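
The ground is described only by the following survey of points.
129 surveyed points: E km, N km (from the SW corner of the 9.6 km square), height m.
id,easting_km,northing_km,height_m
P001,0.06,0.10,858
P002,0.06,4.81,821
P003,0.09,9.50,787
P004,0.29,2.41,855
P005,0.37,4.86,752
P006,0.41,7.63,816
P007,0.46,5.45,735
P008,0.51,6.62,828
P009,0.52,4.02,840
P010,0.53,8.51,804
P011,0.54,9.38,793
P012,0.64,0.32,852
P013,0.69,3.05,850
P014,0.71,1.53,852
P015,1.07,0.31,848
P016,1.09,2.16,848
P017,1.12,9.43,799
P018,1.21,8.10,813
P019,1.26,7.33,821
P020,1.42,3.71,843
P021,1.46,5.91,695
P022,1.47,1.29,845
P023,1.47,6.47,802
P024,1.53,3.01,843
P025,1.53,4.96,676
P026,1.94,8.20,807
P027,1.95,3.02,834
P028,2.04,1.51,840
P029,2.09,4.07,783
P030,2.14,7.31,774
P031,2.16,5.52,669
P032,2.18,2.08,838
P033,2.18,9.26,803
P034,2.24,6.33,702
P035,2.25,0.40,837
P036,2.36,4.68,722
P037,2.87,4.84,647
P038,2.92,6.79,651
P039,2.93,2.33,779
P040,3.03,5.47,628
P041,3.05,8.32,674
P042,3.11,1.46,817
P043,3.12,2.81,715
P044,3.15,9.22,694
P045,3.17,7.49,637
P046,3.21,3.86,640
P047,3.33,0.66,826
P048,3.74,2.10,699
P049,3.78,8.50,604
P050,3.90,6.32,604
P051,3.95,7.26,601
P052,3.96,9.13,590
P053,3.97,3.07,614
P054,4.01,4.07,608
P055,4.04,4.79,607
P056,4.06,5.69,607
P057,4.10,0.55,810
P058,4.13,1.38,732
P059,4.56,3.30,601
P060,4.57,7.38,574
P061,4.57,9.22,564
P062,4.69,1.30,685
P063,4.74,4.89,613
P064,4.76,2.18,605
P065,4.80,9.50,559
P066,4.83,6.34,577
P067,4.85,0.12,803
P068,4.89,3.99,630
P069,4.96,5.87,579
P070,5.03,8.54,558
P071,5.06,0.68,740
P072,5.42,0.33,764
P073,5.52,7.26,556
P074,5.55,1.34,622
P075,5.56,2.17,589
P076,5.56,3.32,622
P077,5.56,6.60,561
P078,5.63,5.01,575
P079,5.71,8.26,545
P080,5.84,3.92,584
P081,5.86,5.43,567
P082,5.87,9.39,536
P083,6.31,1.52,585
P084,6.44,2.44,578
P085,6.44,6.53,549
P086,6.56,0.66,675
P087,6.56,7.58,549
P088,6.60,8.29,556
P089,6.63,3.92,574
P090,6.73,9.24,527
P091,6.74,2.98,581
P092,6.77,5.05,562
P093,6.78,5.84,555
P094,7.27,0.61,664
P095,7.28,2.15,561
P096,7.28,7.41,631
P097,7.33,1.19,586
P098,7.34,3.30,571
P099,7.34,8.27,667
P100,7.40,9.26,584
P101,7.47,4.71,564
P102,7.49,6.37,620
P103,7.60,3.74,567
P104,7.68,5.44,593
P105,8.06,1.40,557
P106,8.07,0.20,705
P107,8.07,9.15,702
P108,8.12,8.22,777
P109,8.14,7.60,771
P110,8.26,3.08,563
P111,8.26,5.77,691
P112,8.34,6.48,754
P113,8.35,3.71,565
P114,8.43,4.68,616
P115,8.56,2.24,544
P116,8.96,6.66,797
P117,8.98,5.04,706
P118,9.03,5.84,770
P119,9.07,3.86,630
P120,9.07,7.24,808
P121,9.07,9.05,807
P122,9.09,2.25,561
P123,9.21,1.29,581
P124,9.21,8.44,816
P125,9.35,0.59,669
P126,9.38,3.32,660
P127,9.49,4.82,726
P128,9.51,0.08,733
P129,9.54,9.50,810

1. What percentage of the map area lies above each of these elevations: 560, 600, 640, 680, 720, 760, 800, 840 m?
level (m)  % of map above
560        91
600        68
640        53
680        45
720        38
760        32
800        23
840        8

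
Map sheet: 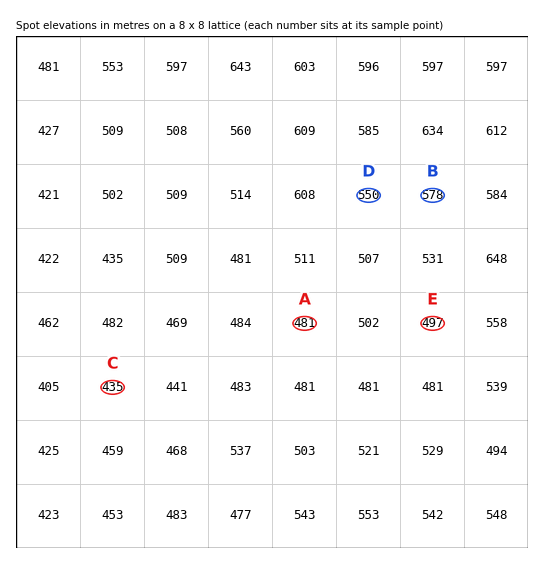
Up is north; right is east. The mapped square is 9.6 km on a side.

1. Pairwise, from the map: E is lower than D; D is lower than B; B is higher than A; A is higher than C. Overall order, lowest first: C A E D B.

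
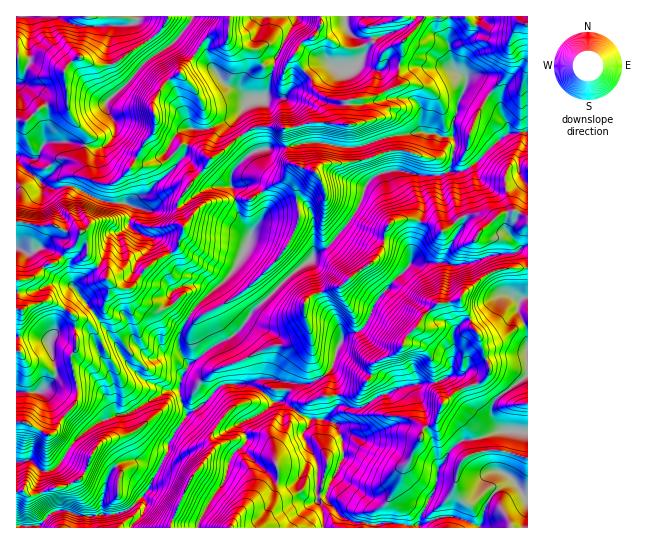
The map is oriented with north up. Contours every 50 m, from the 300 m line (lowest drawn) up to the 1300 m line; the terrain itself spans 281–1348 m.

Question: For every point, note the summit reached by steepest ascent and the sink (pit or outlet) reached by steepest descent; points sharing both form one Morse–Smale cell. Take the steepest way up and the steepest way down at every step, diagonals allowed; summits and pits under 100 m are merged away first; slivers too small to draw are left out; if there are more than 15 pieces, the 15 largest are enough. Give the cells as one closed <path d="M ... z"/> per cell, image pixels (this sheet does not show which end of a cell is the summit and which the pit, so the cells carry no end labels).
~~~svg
<path d="M527 132l-21 3-11 8-20 21-10 7-18 1-4 3-10 1-14-1 5 24 0 11-11 31-2 22-34 36-10 24-6 8-15 4-3 2-2-2-4-14-14-20-6-23-7-18-25 20-29 27-18 25-24 13-21 16-12 16-2 13 8 25 15-10 20-20 27-1 13 7 12 10 8 0 29 18-7 12 0 7 13 25 0 38 6 8 2 19 203-1 0-94-27-4-10-16 4-13 33-25z"/><path d="M242 135l-20 17-14 9-3 6-25 31-3 11 7 20-5 17-8 7-24 14-12 18-5 3-15-1-28-32 0-13-6-10-18-1-8-6-14 2-16-4-9 0 1 169 22 0 15-7 41 0 8 6 12 22 2 2 8 0 41-24 14-4 1-10 7-10 0-4-5-6-4-11 2-16 15-24 39-37 18-39 10-12 4-9-3-14-9-10-17 3-7-2 1-13 20-20z"/><path d="M425 132l-35 4-31 11-21 0-13-4-19 0-24 5-21 1-12 6-17 18-1 13 7 2 17-3 9 10 3 14-4 9-10 12-18 39-39 37-13 21-4 19 9 19 26-20 24-13 20-27 37-34 16-11 4-7 10-4 11-11 21-28 8-24 6-7 19-8 12 0 23 5 18-1 6-3 6-23-2-12-11 0-7-4z"/><path d="M449 16l-103 0-1 9 3 6 13 10 4 9-6 15-6 4-12 0-12-6-8 0-17 8 8 8 3 10 6 6 10 5 17 2 0 21-41 0-14 5-36-1-11 5-3 5 9 14 3 1 12-4 15 0 24-5 19 0 13 4 21 0 26-10 32-5 18 1 7 4 11-1 0-15 6-20 6-12 2-11-12-7-3-8-4-18z"/><path d="M282 401l-8 0-9 10-24 12 6 18-15 14-7 24-16 23-10 20-1 6 126-1-1-18-6-8 0-38-13-25 0-7 7-12z"/><path d="M402 171l-17 1-14 7-6 7-2 12-14 24-24 27-10 4-4 8 12 40 14 20 6 16 3-2 12-3 6-5 13-28 34-36 1-17 12-36 0-11-5-24z"/><path d="M178 389l-12 2-37 22-12 2-18 6-24 20-14 21-10 9-10 0-11-11-13 1-1 65 13 2 10-3 10-10 8-4 10 0 14 5 20-1 4-32 6-12 6-6 13-5 12 0 13 4 4 4 9-17 3-12 16-22 0-6-6-9z"/><path d="M527 16l-78 1-1 28 4 18 3 8 12 7-2 11-6 12-6 20 2 28-5 23 15-1 6-4 35-32 22-4z"/><path d="M249 384l-24 0-6 3-17 18-15 10-16 24-3 12-19 38-6 8 2 4 0 6-4 8-9 10 1 3 64-1 12-25 16-23 7-24 15-14-6-18 24-12 8-9-11-11z"/><path d="M167 16l-28 0-2 6-3 2-33 3-26-2-10-4-7-5-29 0 2 10-3 13 1 24-8 19-5 3 0 34 10 2 13-13 28-7-3-30 7-10 10-4 14 8 19-1 37-25 13-13z"/><path d="M189 145l-2 1-3 11-8 9-30 29-7 2-5 8-35-5-29-15-20 3-20-15-13-14-1 63 25 5 14-2 14 7 16-1 6-8 8-3 26 0 21 7 20 0 7-3 9 1-5-22 32-44-7-7z"/><path d="M195 55l-18 21-8 4-8 7-5 10-4 9 4 13-1 11-10 11-12 24 4-1 8 3 18-4 19-19 4 1 2-2 3-14 16 0 20-8 8-4 17-16-14-12-13-5-14-18z"/><path d="M177 40l-30 20-14 17-26 25 0 8 8 12 1 8-5 11-8 6-9 1-9-2-1 15 4 16 3 3 19 4 12-7 9-8 14-28 8-8 3-14-4-13 4-9 5-10 8-7 8-4 18-21z"/><path d="M95 385l-41 0-15 7-22 0-1 69 14-1 11 11 10 0 10-9 10-16 10-11 18-14 16-5-10-21z"/><path d="M193 16l-24 0-5 10-13 13-37 25-19 1-17-8-11 9-3 8 4 36 8 13 11 11-1 11 12 3 5-1 8-6 5-15-9-16 0-8 26-25 14-17 22-13 18-20z"/>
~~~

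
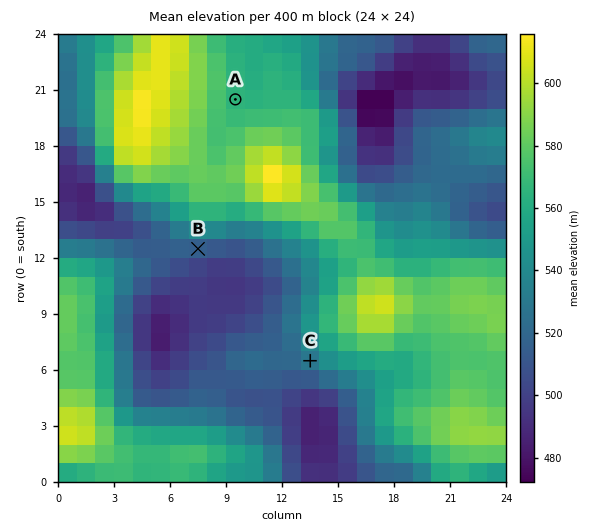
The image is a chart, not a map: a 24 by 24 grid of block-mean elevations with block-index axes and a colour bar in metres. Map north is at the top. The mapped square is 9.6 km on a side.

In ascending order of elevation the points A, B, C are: B C A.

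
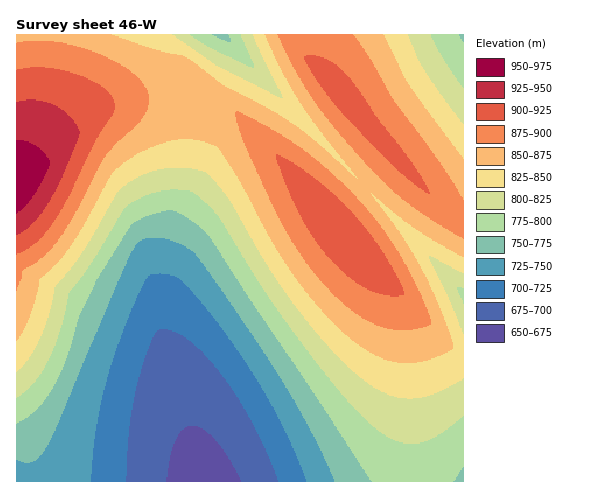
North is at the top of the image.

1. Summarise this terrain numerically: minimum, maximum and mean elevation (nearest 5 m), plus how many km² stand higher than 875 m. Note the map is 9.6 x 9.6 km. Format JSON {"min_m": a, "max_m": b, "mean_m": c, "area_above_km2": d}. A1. {"min_m": 665, "max_m": 975, "mean_m": 820, "area_above_km2": 22.9}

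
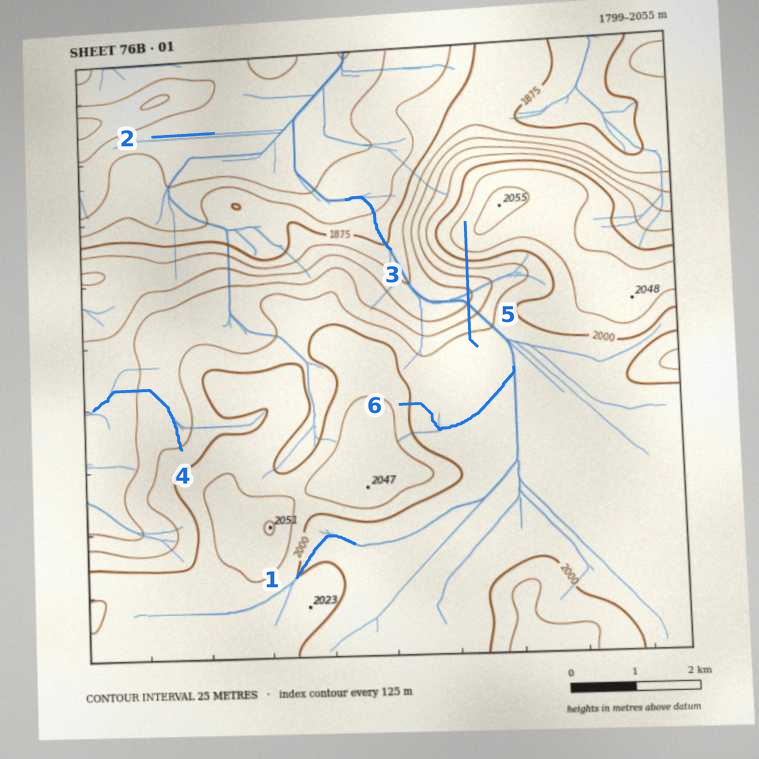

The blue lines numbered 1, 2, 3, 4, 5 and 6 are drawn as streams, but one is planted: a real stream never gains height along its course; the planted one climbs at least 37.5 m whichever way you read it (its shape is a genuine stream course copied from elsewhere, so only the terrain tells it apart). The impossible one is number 5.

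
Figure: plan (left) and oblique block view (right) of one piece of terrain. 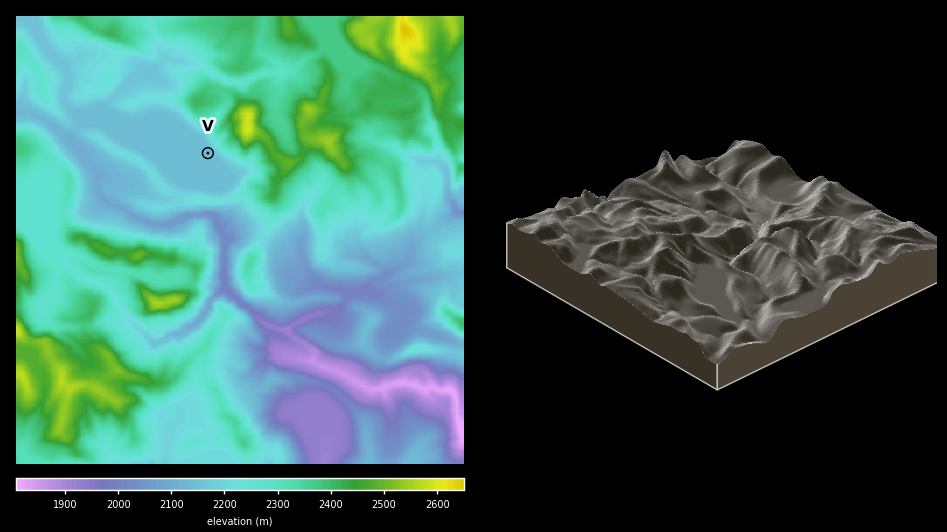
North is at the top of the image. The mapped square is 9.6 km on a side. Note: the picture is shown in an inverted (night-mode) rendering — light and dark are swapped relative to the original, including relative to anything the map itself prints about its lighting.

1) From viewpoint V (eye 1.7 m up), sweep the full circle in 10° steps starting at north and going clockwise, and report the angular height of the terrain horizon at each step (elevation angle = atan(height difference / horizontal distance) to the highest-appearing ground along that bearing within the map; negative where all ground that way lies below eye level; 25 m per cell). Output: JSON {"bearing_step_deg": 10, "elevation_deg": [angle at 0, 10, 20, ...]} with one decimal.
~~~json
{"bearing_step_deg": 10, "elevation_deg": [13.4, 15.5, 20.6, 21.8, 20.4, 23.3, 25.6, 24.4, 21.2, 16.0, 11.6, 11.1, 10.2, 8.7, 5.7, 4.5, 4.4, 5.2, 6.2, 6.5, 7.2, 7.1, 6.3, 6.0, 4.4, 2.9, 3.4, 3.3, 1.2, 2.0, 2.1, 2.8, 4.6, 6.2, 12.4, 14.1]}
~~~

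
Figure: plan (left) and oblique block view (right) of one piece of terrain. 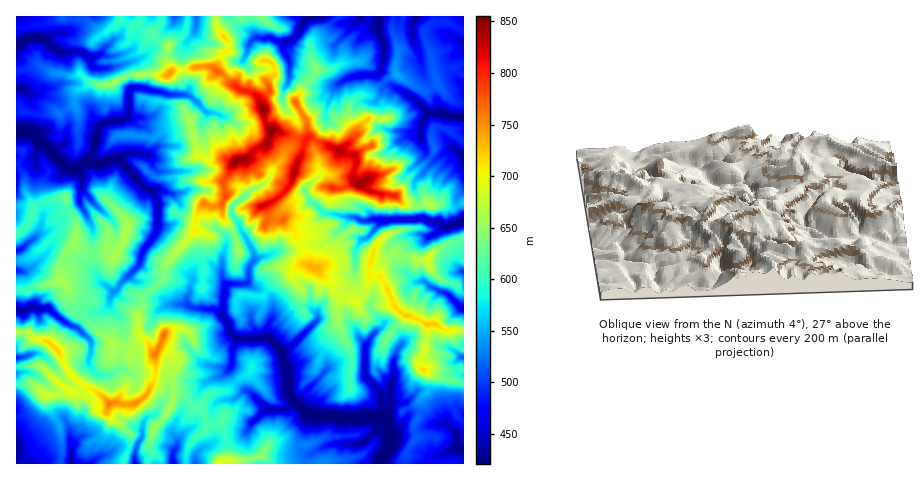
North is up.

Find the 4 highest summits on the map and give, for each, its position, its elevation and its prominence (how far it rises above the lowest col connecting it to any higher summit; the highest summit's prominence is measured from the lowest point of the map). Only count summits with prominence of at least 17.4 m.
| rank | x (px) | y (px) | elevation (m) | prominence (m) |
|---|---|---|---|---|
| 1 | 271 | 131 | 855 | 434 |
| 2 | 237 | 161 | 852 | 27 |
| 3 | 263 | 109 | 851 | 26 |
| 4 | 358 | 185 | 845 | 64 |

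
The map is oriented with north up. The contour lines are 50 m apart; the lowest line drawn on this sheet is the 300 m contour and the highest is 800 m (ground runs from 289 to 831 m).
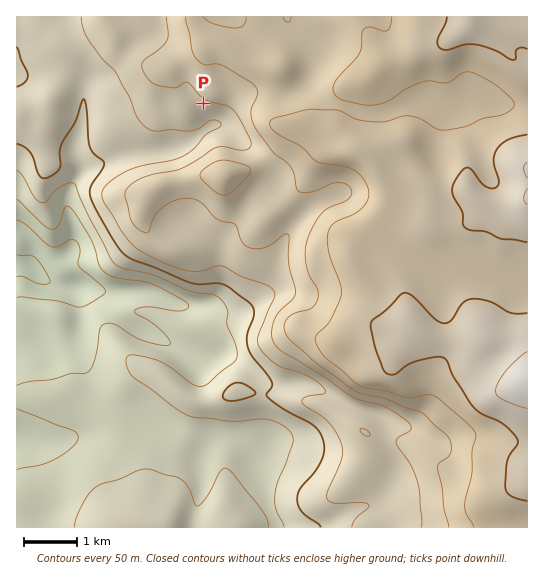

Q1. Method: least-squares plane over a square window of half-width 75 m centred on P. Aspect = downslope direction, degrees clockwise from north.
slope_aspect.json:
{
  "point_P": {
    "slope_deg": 7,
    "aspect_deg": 197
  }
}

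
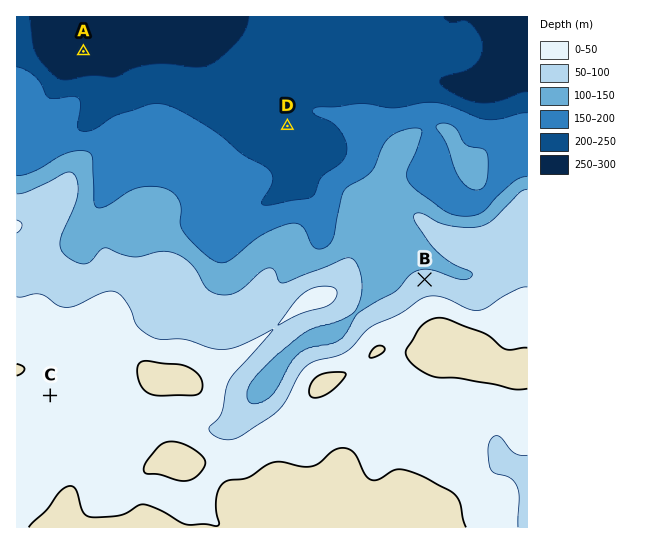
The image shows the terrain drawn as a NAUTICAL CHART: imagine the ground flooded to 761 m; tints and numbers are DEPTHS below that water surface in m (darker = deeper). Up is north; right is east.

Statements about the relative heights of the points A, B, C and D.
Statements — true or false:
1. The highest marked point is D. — false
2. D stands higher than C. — false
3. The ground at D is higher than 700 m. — false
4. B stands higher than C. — false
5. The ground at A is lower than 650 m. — true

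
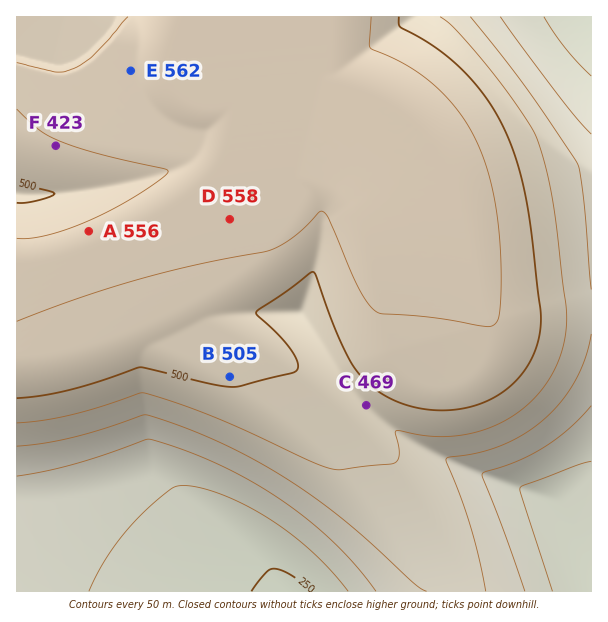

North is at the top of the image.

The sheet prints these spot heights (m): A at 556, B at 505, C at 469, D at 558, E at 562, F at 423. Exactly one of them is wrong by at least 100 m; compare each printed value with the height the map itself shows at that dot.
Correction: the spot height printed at F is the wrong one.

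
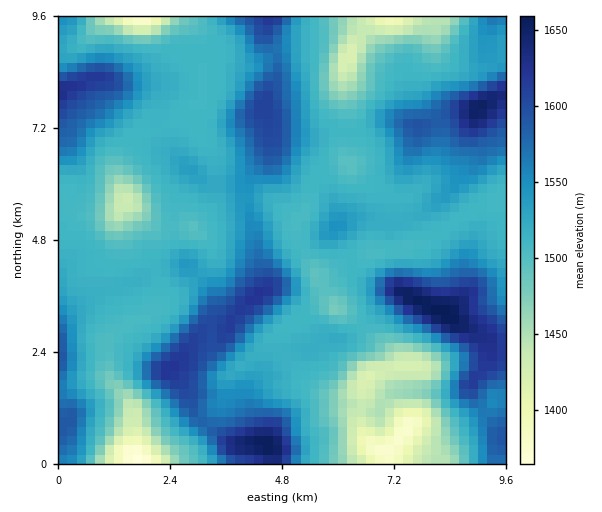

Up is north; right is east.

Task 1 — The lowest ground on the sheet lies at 1360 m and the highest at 1660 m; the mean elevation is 1530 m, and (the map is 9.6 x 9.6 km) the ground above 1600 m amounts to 9.1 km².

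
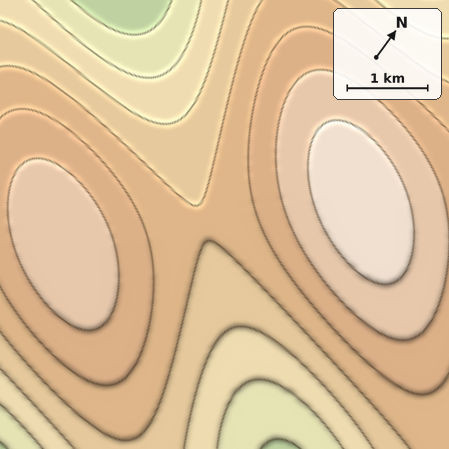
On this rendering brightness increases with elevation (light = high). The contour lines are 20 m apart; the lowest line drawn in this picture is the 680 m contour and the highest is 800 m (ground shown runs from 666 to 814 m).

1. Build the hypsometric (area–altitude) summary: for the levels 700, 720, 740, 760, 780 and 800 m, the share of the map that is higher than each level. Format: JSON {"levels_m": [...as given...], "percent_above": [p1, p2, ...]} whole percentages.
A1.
{"levels_m": [700, 720, 740, 760, 780, 800], "percent_above": [92, 81, 64, 43, 24, 6]}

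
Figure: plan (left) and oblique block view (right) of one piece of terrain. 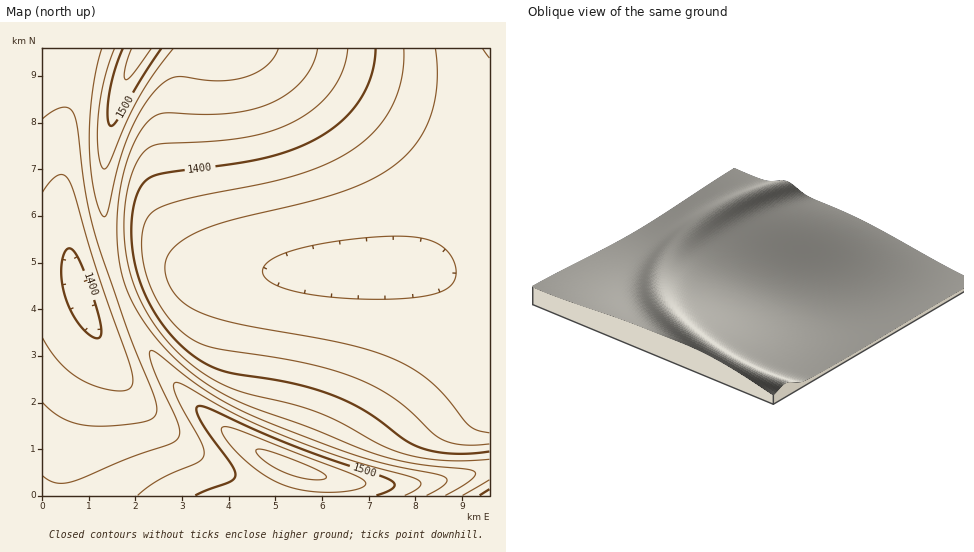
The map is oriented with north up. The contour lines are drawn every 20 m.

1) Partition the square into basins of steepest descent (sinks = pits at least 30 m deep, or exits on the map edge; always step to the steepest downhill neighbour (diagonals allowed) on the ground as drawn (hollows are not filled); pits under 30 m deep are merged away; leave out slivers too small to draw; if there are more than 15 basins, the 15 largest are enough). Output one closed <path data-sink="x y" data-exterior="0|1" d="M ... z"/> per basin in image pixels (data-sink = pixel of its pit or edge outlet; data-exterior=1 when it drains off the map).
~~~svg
<path data-sink="344 269" data-exterior="0" d="M489 48l-347 0-3 3-21 48-12 48-2 19 0 51 8 47 16 47 31 53 18 23 28 27 37 28 55 27 37 11 32 4 29 2 34-3 27-5 34-9z"/><path data-sink="81 295" data-exterior="0" d="M141 48l-99 1 0 446 282 1 0-17-3-3-33-10-34-17-49-35-28-27-18-23-20-32-14-29-13-39-6-29-2-18 0-51 4-32 9-32 11-30z"/><path data-sink="489 495" data-exterior="1" d="M489 469l-45 12-49 5-40-3-31-6 0 18 165 1z"/>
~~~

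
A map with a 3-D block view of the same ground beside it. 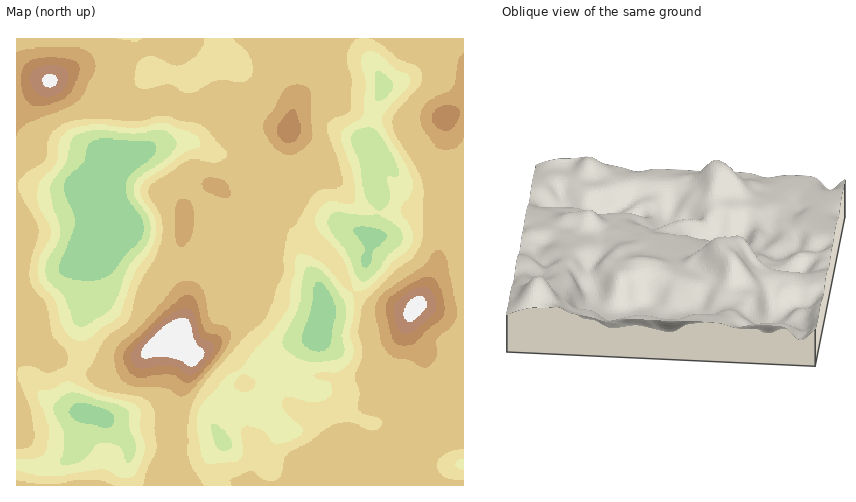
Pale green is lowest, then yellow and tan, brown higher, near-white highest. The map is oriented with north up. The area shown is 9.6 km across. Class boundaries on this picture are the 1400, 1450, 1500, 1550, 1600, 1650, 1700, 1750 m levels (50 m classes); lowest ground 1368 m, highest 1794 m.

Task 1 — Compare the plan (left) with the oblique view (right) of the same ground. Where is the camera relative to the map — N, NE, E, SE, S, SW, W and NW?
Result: W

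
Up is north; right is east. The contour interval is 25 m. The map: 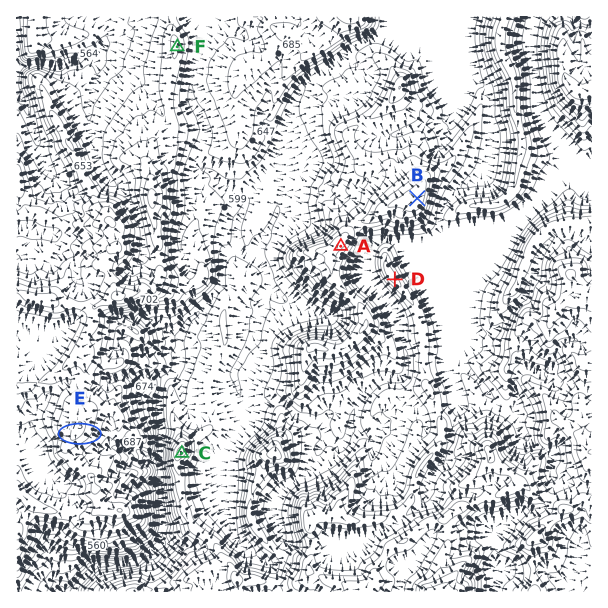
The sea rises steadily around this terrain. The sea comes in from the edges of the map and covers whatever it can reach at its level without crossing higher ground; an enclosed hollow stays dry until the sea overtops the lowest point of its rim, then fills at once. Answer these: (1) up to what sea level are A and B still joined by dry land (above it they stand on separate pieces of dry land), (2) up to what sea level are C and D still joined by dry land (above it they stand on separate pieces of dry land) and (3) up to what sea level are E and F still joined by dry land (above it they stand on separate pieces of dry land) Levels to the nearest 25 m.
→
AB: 750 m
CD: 650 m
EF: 675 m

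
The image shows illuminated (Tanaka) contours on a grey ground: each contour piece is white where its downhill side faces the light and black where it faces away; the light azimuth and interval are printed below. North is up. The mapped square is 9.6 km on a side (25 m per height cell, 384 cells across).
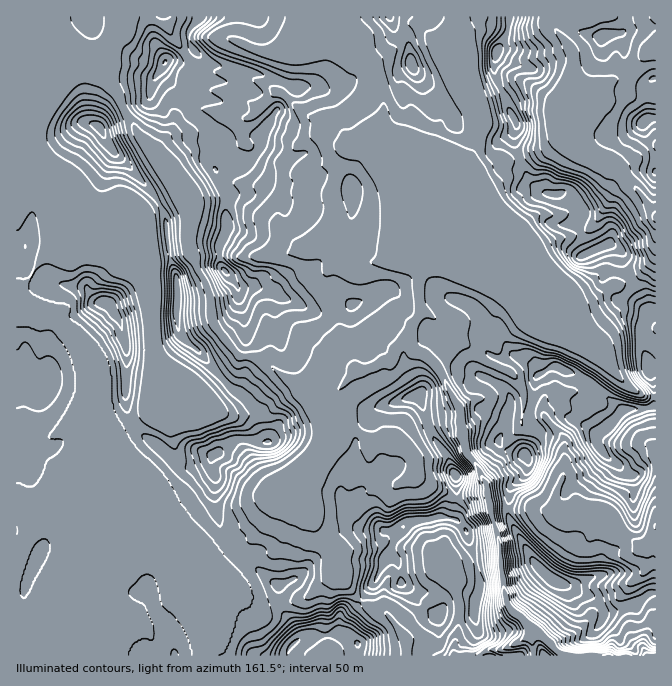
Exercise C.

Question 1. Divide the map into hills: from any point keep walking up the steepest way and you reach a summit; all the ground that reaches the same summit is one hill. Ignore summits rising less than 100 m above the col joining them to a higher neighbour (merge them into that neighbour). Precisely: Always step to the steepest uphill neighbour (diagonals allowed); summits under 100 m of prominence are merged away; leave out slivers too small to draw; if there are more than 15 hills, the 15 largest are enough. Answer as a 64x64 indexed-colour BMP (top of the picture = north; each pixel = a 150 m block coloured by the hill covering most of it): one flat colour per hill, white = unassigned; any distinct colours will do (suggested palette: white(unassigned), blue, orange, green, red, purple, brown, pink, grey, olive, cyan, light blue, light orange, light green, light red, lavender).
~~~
<image width="64" height="64" href="data:image/bmp;base64,Qk12CAAAAAAAAHYAAAAoAAAAQAAAAEAAAAABAAQAAAAAAAAIAAATCwAAEwsAABAAAAAAAAAA////ALR3HwAOf/8ALKAsACgn1gC9Z5QAS1aMAMJ34wB/f38AIr28AM++FwDox64AeLv/AIrfmACWmP8A1bDFABERERERERERERERERERERERERETMzMzMRERAKqqqqqmERERERERERERERERERERERERERMzMzMzMxEKqqqqqmYRERERERERERERERERERERERERMzMzMzMzM6qqqqqmZhEREREREREREREREREREREREREzMzMzMzM6qqqqqqZmEREREREREREREREREREREREREzMzMzMzM6qqqqqqpmYRERERERERERERERERERERETMzMzMzMzM6qqqqqqqmZhERERERERERERERERERERERMzMzMzMzMzqqqqqqqqZmERERERERERERERERERERERMzMzMzMzMzOqqqqqqqqmYRERERERERERERHMERERERMzMzMzMzMzM6qqqqqqqqphERERERERERERHMzBEREREzMzMzMzMzMzqqqqqqqqqmEREREREREREREczMwRERETMzMzMzMzMzqqqqqqqqqqYREREREREREREXfMzMERETMzMzMzMzMzOqqqqqqqqqVhEREREREREREXd3zMzBETMzMzMzMzMzM6qqqqqqqlVVEREREREREREXd3d3zMERMzMzMzMzMzMzqqqqqqqlVVUREREREREREXd3d3fMzBMzMzMzMzMzMzOqqqVVVVVVVRERERERERERd3d3d3zMMzMzMzMzMzMzNmZmZlVVVVVVERERERERERd3d3d3d3MzMzMzMzMzAAAGZmZmVVVVVVURERERERERd3d3d3d3dzMzMzMzMzAAAAZmZmZVVVVVVRERERERERF3d3d3d3d3MzMzMzMzAAAAZmZmZmVVVVVVERERERERHdd3d3d3d3dzMzMzMzMAAABmZmZmZVVVVVURERERER3d3Xd3d3d3d3dzMzMzMAAABmZmZmZlVVVVVRERERERHd3dd3d3d3d3d3MzMzAAAAAGZmZmZmVVVVVVERERERHd3d13d3d3d3d3czMRERAAAAZmZmZmVVVVVVUREREREbvd13d3d3d3d3dxEREREREAZmZmZmVVVVVVVREREREbu73Xd3d3d3d3d3ERERERERFmZmZmYFVVVVVVERERERu7vdd3d3d3d3d3IREREREREWZmZmVQBVVVVVURERERu7u7d33dd3d3dyIiEREREREWZmZmZVUFVVVVABERERG7u7vd3d3Xd3dyIiIhERERERZmZmZVVVVVVVAAERERG7u7u93d3d13dyIiIiIRERERZmZmZVVVVVVVAAAREREbu7u73d3d3XdyIiIiIhERERFmZmVVVVVVVVAAABERERu7u7vd3d3dIiIiIiIhERERZmZmVVVVVVVVAAAAERERu7u7u93d3dIiIiIiIiERERZmZmZlVVVVVVAAAAARERu7u7u73d3dIiIiIiIiERERFmZmZmZVVVVVUAAAABERu7u7u7vd3d0iIiIiIiIRERERZmZmZlVVVVUAAAAAERu7u7u7u93d0iIiIiIiIhERERFmZmZmVVVVUAAAAAARu7u7u7u93d3SIiIiIiIiEREREWZmZmZlVVVYgAAAABu7u7u7u73d3dIiIiIiIiERERERZmZmZmZVVViIgAAAG7u7u7u7vd3d0iIiIiIiIRERERFmZmZmZlVViIiIgAARu7u7u7vd3d0iIiIiIiIhEREREWZmEREWVViIiIiIgBG7u7u7u93d3SIiIiIiIiIRERERERERERFViIiIiIiIERu7u7u93d3SIiIiIiIiIhEREREREREREVWIiIiIiIgREbu7u93d3dIiIiIiIiIhERERERERERERWIiIiIiIiBERu7u93d3d0iIiIiIiIiIRERERERERERWIiIiIiIiIERG7u93d3d3SIiIiIiIiIhERERERERERGIiIiIiIiIgRG7vMzMzN3dIiIiIiIiIiERERERkREREYiIiIiIiIiBEbu8zMzMzN0iIiIiIiIiIRERERmREREYiIiIiIiIiPERu8zMzMzMwiIiIiIiIiIhERERmZkREYiIiIiIiIiP8RG7zMzMzMzCIiIiIiIiIiERERmZmZiIiIiIiIiIiP/xG7zMzMzMzCIiIiIiIiIiIRERGZmZmeiIiIiIiIiP//EbzMzMzMzCIiIiIiJEIiIhEREZmZmZ7uiIiIiIiP//8RzMzMzMzMIiIiIiJERCIiIREZmZmZme7u7oiIiP///xHMzMzMzMRCIiIiJEREQiJEQZmZmZmZ7u7u7oj/////EczMzMzMREIiIiIkREREREREmZmZmZnu7u7u7/////8RzMzMzMRERCIiIiRERERERERJmZmZme7u7u7v/////xEczMzMxEREQiJEREREREREREmZmZmZ7u7u7uD/////ERzMzMxERERERERERERERERESZmZmZnu7u7u4A////8REczMzERERERERERERERERERJmZmZme7u7u7gAP///xERHMzERERERERERERERERERJmZmZme7u7u7uAAAP//ERERzEREREREREREREREREREmZmZmZ7u7u7u4AAAAP8RERFEREREREREREREREREREmZmZmZnu7u7u7gAAAA/xERFERERERERERERBEUREREmZmZmZme7u7u7uAAAAAAERFEREREREREREQREREUREmZmZmZme7u7u7u4AAAAAAREURERERERERERBEREREZmZmZmZmZ7u7u7u4AAAAAABERREREREREREREEREREZmZmZmZmZnu7u7u7gAAAAAA"/>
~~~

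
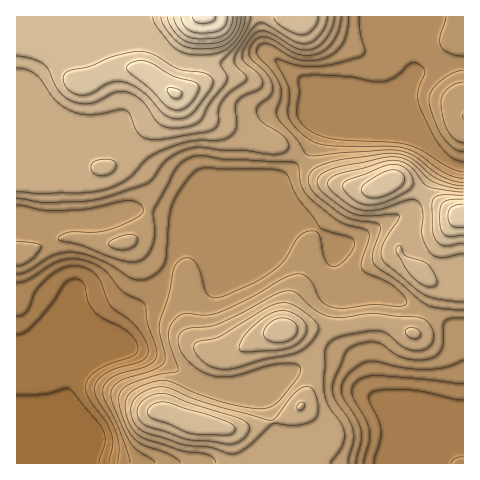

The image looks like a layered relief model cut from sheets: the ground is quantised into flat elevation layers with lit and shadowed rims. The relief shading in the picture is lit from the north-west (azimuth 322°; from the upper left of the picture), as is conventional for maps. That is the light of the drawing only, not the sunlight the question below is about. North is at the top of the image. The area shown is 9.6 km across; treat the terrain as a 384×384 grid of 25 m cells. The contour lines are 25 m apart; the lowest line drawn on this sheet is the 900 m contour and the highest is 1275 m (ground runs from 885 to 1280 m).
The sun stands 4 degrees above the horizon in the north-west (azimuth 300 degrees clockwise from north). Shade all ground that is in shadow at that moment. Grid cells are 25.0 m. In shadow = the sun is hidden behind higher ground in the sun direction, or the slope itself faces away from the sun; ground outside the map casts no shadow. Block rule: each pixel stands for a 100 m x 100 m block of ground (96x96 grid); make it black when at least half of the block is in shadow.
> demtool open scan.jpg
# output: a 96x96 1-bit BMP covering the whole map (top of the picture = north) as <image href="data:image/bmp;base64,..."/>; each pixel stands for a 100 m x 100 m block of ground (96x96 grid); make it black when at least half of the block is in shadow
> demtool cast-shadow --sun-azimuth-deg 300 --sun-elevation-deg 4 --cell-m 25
<image width="96" height="96" href="data:image/bmp;base64,Qk2+BAAAAAAAAD4AAAAoAAAAYAAAAGAAAAABAAEAAAAAAIAEAAATCwAAEwsAAAIAAAAAAAAA////AAAAAAAAAAAAAAAAAAf/8AAAAAAAAAB/AAf/8AAAAAAAA+H/AAf/4AAAAAAAB/P/AAf/wAAAAAAAB/P/AAf/wAAAAAAAB+P+AAP/gAAAAAAAAcP8AAP/gAAAAAAAAADwAAP/AAAAAAAAAAAAAAP/AAAAAAAAAAAAB8H/AAAAAAAAAAAAA/H/AAAAAAAAAAAAA///AAAAAAAAAAAAAf//AAAAAAAAAAAAAf//8AAAAAAAAAAAAP//4AAAAAAAAAAAAP//4AAAAAAAAAAAAH//wAAAAAAAAAf8AH//gAAAAAAAAA//gD/+AAAAAAAAAA//4D/8AAAAAAAAAAf/+D/4AAwAAAAAAAH////wAP8AAAAAAAB////AAf8AAAAAAAAP//+AAf8AAAAAAAAD//8AA/8AAAAAAAAA//wAAf4AAAAAAAAAf/nwAf4AAAAAAAAAP+DwAfweAAAAAAAAH8AAAPw/AAAAAAAADwAAADg/gAAAAAAAAAAAAAA/wAAAAAAAAAAAAAEfwAAAAAAAAAAAAAMPwAAAAAAAAAAAAAEBGAAAAAAAAAAAAAAA/gAAAAAAAAAAAAAD/wAAAAAAAAAAAAAf/wAAAAAAAAAAAAB//wAAAAAAAAAAAAD//wAAAAAAAAAAAAD//wAAAAAAAAAAAAD//wAAAAAAAAAAAAD//wAAAAAAAAAAAAB//gAHAAAAAAAAAAA//AAfgAAAAAAAAAAH+AA/gAAAAAAAAAcAAAA/gAAAAAAAAAcAAAAfgAAAAAAAAAcAAAAPgAAAAAAAAAcAAAAHgAAAAAAAAAMAAAADgAAAAAAAAAAAAAADgAAAAAA+AAAAAAABgAAAAAB/+AAAA/gBgAAAAAB//gAB//+BwAAAAAA//gDD///h4AAAAAAf/wDD///x4AAAAAAP/wDAA//58AAAAAAH/wAAAP/78AAAAAAB/wAAAD/7+AAAAAAA/4AAAA/5/AAAAAAAf4AAAAfx/wAAAAAAH4AAAAHz//wAAAAADwAAAABj////gAAABgAAAAAH////8AAAAAAAAAAH///n+AAAAAAAAAAH///h+AAAAAAAAAAD///g+AAAAAAAAAAB///wMAAAAAAAAAAA///wAAAAAAAAAAAAf//4AAAAAAAAAAAAP//8D4AAAAAAAAAAH////4D+AAAAAAAAH////9//gAAAAAAAH///////gAAAABwAH///////AAAAAP8AH//////+AAAAAf8AH//////8AAAAA/8AD//////4AAAAAf4AB//////wAAAAAP4AAf/////gAAAAAHgAAH//////wAAAAAAAAAwf////4AAAAAAAAAB/////8AAAAAAAAAP/////8AAAAAAAAA//////4AAAAAAAAD//////wAAAAAAAAf//////gAAAAAAAA///////AAAAAAAAB///9//+AAAAAAAAA///x//8AAAAAAAAA///g//4AAAAAAAAAf//A//wAAAAAAAAAH/8Af/wAAAAAAAAAB/4Af/gAAAAAAAAAA/wAP/AAAA="/>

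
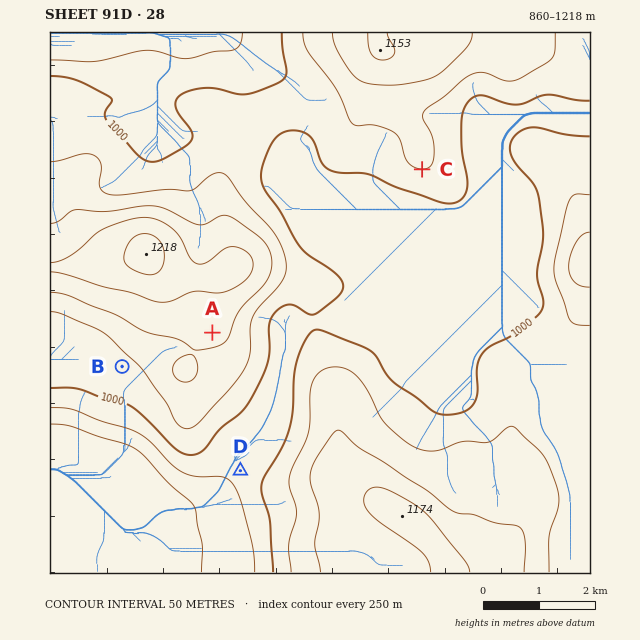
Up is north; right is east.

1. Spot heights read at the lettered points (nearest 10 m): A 1120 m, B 1030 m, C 1050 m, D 970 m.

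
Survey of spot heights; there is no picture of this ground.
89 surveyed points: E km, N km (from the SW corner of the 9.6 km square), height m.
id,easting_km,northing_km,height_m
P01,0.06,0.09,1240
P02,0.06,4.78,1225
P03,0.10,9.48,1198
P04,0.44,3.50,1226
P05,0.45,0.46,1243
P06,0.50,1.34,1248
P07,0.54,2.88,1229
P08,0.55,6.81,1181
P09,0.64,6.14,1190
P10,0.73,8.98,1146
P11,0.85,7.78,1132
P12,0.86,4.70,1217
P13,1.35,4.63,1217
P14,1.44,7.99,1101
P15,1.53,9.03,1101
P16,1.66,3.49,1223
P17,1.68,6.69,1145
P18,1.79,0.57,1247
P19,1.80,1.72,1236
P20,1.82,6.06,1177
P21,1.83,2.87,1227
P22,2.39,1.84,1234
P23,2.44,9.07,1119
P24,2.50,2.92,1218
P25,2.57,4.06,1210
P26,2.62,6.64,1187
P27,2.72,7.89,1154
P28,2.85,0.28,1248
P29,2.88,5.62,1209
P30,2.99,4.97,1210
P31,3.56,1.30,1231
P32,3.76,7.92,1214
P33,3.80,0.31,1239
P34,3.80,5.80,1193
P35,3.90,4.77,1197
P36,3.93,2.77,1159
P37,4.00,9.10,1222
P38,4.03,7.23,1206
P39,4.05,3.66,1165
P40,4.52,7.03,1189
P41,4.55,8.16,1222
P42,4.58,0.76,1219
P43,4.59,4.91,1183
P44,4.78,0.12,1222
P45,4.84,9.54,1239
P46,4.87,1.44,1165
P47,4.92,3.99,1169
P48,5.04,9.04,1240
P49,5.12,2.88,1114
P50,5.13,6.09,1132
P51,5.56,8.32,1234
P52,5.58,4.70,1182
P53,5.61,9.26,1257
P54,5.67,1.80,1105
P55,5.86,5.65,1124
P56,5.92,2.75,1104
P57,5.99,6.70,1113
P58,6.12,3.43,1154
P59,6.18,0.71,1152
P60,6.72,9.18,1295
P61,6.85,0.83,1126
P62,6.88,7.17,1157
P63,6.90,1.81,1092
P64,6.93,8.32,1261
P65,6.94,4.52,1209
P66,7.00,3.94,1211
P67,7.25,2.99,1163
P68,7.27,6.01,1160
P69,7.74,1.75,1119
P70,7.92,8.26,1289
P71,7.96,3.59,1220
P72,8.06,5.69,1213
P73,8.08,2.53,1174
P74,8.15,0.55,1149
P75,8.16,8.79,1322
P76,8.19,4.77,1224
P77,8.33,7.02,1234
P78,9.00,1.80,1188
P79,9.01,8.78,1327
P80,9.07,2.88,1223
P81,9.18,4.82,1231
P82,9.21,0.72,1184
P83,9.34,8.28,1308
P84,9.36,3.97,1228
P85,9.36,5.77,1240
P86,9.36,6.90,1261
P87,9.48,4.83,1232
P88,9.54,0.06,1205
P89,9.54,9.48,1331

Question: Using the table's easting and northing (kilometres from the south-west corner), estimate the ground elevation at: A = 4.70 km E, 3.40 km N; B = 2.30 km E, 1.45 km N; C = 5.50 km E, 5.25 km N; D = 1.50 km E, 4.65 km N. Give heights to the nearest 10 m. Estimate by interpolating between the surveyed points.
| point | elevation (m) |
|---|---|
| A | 1140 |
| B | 1240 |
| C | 1150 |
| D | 1220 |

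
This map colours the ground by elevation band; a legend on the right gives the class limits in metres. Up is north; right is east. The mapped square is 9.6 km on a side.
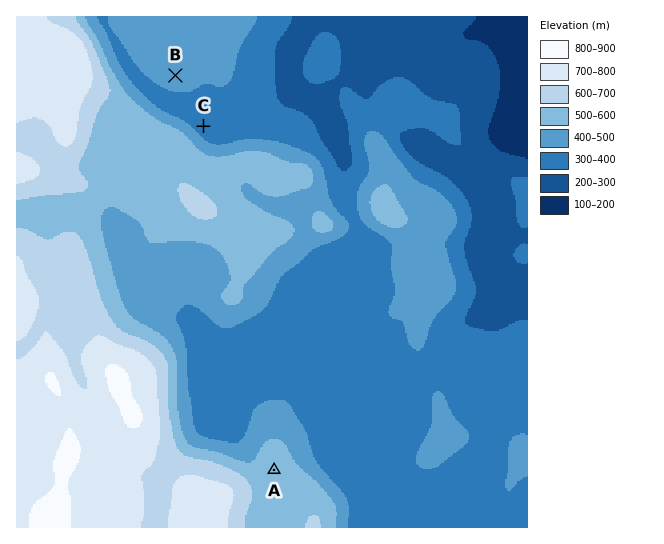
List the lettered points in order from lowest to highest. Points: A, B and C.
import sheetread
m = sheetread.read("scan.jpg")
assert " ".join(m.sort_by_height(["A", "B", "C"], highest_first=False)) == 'C B A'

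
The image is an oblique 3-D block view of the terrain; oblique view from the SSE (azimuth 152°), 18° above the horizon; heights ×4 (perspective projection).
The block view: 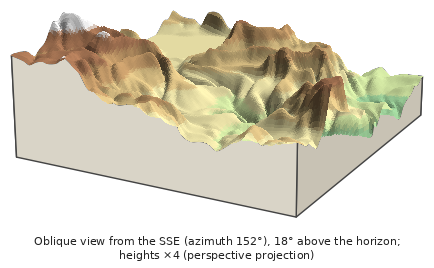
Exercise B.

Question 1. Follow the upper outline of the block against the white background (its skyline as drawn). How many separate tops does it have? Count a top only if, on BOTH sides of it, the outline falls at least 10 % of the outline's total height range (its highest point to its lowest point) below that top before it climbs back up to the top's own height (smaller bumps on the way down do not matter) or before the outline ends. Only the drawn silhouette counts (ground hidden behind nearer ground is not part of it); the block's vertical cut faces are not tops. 5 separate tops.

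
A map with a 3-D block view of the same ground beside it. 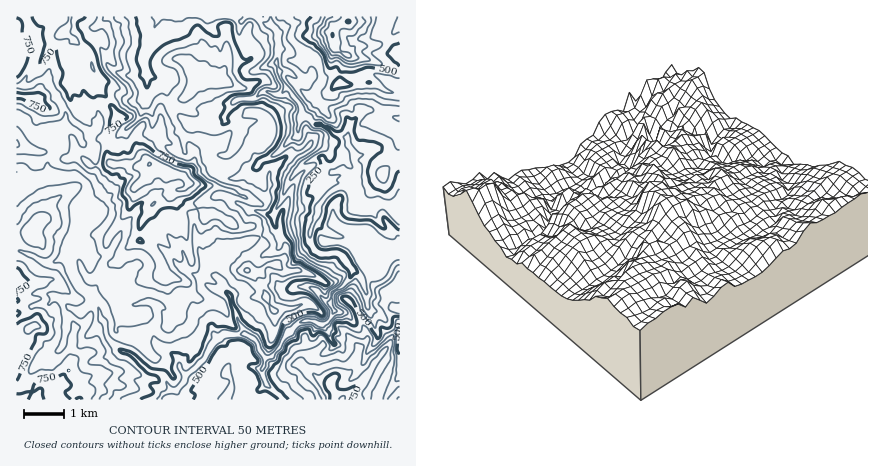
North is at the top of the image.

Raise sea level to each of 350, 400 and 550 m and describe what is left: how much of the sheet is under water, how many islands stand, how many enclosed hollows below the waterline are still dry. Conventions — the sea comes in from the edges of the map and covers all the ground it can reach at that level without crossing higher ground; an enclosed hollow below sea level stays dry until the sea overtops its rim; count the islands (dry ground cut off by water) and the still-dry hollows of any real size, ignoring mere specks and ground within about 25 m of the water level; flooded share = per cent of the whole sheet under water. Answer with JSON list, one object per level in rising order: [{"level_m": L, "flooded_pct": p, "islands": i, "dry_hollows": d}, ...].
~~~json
[{"level_m": 350, "flooded_pct": 12, "islands": 0, "dry_hollows": 0}, {"level_m": 400, "flooded_pct": 16, "islands": 0, "dry_hollows": 0}, {"level_m": 550, "flooded_pct": 41, "islands": 0, "dry_hollows": 0}]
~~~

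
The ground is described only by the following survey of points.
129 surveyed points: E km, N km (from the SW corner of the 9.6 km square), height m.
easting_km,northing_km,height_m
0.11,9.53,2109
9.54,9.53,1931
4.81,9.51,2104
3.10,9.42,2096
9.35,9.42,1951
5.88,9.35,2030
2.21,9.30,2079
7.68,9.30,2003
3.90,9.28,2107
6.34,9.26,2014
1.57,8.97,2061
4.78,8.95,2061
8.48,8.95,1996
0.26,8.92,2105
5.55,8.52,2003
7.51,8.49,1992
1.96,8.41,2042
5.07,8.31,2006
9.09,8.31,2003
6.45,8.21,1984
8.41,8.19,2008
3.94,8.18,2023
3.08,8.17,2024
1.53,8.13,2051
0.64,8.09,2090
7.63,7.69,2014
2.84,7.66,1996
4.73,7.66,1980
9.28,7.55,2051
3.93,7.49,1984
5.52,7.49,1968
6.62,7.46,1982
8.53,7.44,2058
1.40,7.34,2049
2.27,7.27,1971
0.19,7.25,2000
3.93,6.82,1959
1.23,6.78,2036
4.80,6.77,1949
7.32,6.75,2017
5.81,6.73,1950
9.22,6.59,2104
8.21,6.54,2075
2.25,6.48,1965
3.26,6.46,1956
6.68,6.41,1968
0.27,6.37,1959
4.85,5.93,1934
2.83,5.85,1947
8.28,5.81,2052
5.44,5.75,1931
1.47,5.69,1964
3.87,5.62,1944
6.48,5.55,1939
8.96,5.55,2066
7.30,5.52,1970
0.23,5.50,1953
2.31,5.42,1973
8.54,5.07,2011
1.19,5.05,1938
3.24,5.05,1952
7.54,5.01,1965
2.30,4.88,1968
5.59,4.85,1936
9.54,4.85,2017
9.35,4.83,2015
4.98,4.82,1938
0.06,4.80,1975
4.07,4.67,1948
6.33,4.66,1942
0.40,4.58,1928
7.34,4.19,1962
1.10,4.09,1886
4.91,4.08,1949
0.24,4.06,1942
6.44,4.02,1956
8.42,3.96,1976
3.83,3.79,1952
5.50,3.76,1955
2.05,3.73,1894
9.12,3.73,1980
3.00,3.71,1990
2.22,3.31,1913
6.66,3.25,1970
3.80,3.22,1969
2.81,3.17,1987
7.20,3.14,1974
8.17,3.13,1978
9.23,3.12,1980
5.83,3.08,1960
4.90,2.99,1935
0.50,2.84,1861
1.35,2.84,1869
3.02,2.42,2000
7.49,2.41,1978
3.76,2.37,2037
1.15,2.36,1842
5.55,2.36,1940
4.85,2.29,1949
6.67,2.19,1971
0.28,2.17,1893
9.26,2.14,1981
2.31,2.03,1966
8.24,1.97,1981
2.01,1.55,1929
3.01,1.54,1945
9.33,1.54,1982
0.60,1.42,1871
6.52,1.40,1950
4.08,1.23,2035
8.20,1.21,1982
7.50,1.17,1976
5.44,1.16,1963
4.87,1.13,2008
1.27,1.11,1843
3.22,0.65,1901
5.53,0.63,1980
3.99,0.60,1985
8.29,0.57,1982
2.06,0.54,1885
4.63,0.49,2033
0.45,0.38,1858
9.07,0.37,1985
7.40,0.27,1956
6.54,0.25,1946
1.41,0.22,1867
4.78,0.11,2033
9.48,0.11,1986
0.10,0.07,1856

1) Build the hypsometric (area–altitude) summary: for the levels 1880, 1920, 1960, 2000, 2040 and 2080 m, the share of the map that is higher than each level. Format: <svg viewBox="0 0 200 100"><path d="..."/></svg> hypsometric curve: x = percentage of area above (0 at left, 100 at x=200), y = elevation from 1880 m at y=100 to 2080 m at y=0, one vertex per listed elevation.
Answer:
<svg viewBox="0 0 200 100"><path d="M189 100l-11-20-54-20-70-20-27-20-17-20"/></svg>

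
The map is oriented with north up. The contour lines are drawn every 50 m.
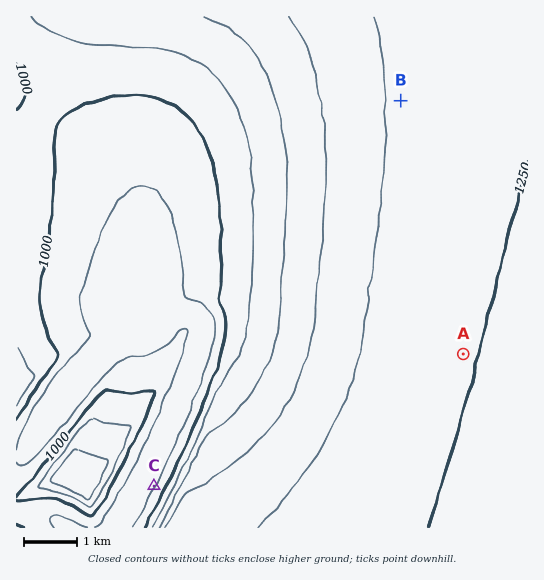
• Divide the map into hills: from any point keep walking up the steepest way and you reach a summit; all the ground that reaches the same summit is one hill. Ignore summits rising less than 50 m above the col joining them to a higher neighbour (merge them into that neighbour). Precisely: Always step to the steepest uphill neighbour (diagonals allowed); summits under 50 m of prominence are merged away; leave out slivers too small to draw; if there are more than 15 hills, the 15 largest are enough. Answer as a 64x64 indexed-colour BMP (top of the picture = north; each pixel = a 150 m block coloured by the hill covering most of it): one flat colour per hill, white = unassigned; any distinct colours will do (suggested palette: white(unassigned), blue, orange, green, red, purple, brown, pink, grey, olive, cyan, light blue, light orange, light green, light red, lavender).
<image width="64" height="64" href="data:image/bmp;base64,Qk12CAAAAAAAAHYAAAAoAAAAQAAAAEAAAAABAAQAAAAAAAAIAAATCwAAEwsAABAAAAAAAAAA////ALR3HwAOf/8ALKAsACgn1gC9Z5QAS1aMAMJ34wB/f38AIr28AM++FwDox64AeLv/AIrfmACWmP8A1bDFADMzMzMzMzERERERERERERERERERERERERERERERERERMzMzMzMzMREREREREREREREREREREREREREREREREREzMzMzMzMzERERERERERERERERERERERERERERERERETMzMzMzMzMRERERERERERERERERERERERERERERERERMzMzMzMzMzEREREREREREREREREREREREREREREREREzMzMzMzMzMxERERERERERERERERERERERERERERERETMzMzMzMzMzERERERERERERERERERERERERERERERERMzMzMzMzMzMxEREREREREREREREREREREREREREREREzMzMzMzMzMzERERERERERERERERERERERERERERERESMzMzMzMzMzMRERERERERERERERERERERERERERERERIjMzMzMzMzMzEREREREREREREREREREREREREREREREiMzMzMzMzMzMRERERERERERERERERERERERERERERESIjMzMzMzMzMzERERERERERERERERERERERERERERERIiIzMzMzMzMzMREREREREREREREREREREREREREREREiIjMzMzMzMzMzERERERERERERERERERERERERERERESIiIzMzMzMzMzMRERERERERERERERERERERERERERERIiIiMzMzMzMzMzEREREREREREREREREREREREREREREiIiIjMzMzMzMzMRERERERERERERERERERERERERERESIiIiIzMzMzMzMxERERERERERERERERERERERERERERIiIiIjMzMzMzMzMREREREREREREREREREREREREREREiIiIiIzMzMzMzMxERERERERERERERERERERERERERESIiIiIiMzMzMzMzERERERERERERERERERERERERERERIiIiIiIjMzMzMzMxEREREREREREREREREREREREREREiIiIiIiIjMzMzMzERERERERERERERERERERERERERESIiIiIiIiIjMzMzMRERERERERERERERERERERERERERIiIiIiIiIiITMzMxEREREREREREREREREREREREREREiIiIiIiIiIRETMxERERERERERERERERERERERERERESIiIiIiIiIhERERERERERERERERERERERERERERERERIiIiIiIiIiEREREREREREREREREREREREREREREREREiIiIiIiIiIRERERERERERERERERERERERERERERERESIiIiIiIiIhERERERERERERERERERERERERERERERERIiIiIiIiIiEREREREREREREREREREREREREREREREREiIiIiIiIiIRERERERERERERERERERERERERERERERESIiIiIiIiIhERERERERERERERERERERERERERERERERIiIiIiIiIiEREREREREREREREREREREREREREREREREiIiIiIiIiIRERERERERERERERERERERERERERERERESIiIiIiIiIhERERERERERERERERERERERERERERERERIiIiIiIiIiEREREREREREREREREREREREREREREREREiIiIiIiIiIRERERERERERERERERERERERERERERERESIiIiIiIiIhERERERERERERERERERERERERERERERERIiIiIiIiIiEREREREREREREREREREREREREREREREREiIiIiIiIiIRERERERERERERERERERERERERERERERESIiIiIiIiIhERERERERERERERERERERERERERERERERIiIiIiIiIhEREREREREREREREREREREREREREREREREiIiIiIiIhERERERERERERERERERERERERERERERERESIiIiIiIiERERERERERERERERERERERERERERERERERIiIiIiIiEREREREREREREREREREREREREREREREREREiIiIiIhERERERERERERERERERERERERERERERERERESIiIiIhERERERERERERERERERERERERERERERERERERIiIiIREREREREREREREREREREREREREREREREREREREiIiIRERERERERERERERERERERERERERERERERERERESIiERERERERERERERERERERERERERERERERERERERERIhERERERERERERERERERERERERERERERERERERERERERERERERERERERERERERERERERERERERERERERERERERERERERERERERERERERERERERERERERERERERERERERERERERERERERERERERERERERERERERERERERERERERERERERERERERERERERERERERERERERERERERERERERERERERERERERERERERERERERERERERERERERERERERERERERERERERERERERERERERERERERERERERERERERERERERERERERERERERERERERERERERERERERERERERERERERERERERERERERERERERERERERERERERERERERERERERERERERERERERERERERERERERERERERERERERERERERERERERERERERERERERERERERERERERERERERERERERERERERERERERERERERERERERERERERERERERERERER"/>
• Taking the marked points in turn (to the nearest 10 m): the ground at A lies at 1250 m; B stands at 1210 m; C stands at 950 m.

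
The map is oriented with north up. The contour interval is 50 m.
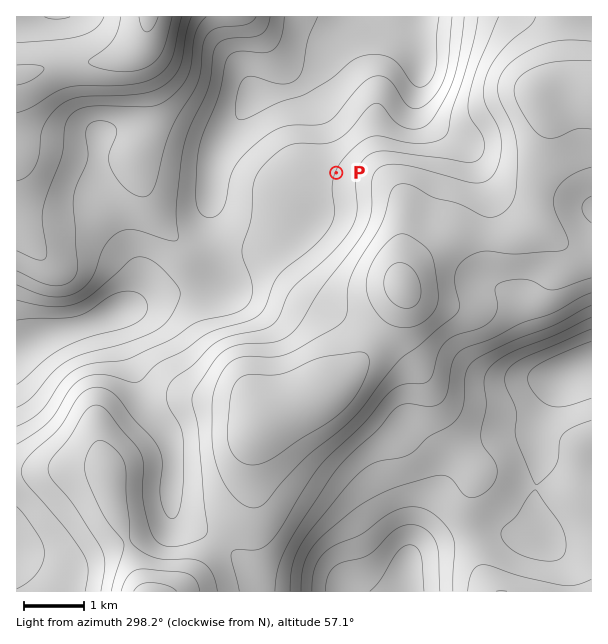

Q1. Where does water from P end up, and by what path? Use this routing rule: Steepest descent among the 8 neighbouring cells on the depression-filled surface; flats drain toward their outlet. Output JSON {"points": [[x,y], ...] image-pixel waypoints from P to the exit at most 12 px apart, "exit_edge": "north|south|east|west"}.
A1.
{"points": [[336, 173], [324, 162], [324, 150], [324, 138], [324, 126], [320, 114], [309, 102], [303, 90], [311, 78], [321, 66], [329, 54], [338, 42], [350, 30], [357, 18], [357, 17]], "exit_edge": "north"}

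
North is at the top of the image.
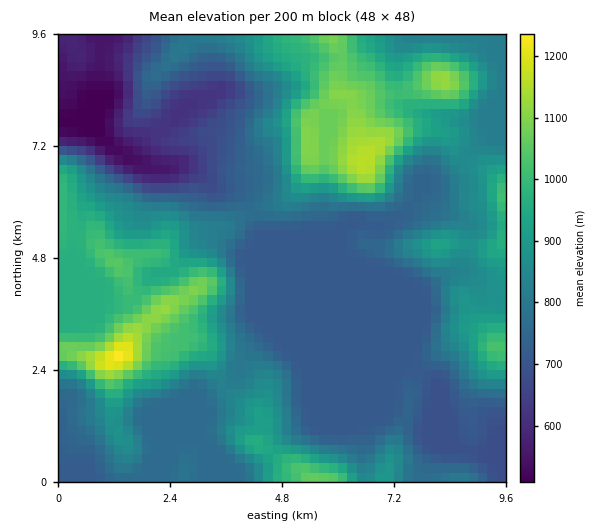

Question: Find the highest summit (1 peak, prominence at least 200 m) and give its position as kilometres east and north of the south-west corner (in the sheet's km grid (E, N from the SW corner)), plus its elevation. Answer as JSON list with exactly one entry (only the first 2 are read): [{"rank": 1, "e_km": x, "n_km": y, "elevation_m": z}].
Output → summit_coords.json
[{"rank": 1, "e_km": 1.31, "n_km": 2.71, "elevation_m": 1241}]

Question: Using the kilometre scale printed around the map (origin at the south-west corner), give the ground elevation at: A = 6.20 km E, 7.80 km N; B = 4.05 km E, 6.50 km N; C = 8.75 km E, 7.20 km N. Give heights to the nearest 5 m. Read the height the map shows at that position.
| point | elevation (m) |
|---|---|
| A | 1100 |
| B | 745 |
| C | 850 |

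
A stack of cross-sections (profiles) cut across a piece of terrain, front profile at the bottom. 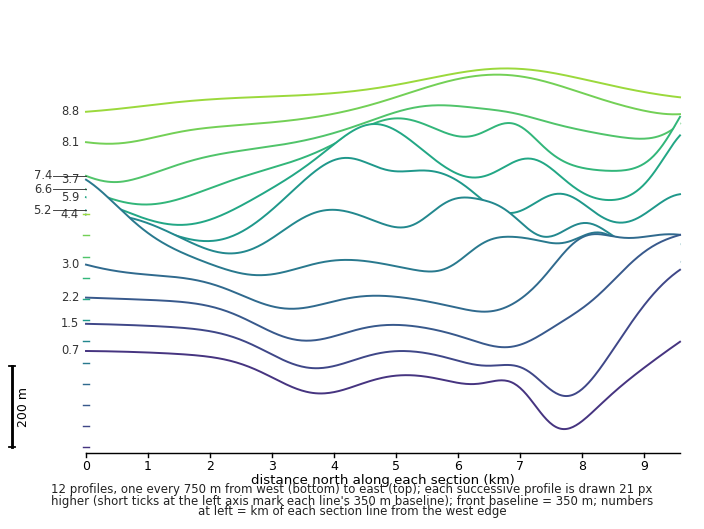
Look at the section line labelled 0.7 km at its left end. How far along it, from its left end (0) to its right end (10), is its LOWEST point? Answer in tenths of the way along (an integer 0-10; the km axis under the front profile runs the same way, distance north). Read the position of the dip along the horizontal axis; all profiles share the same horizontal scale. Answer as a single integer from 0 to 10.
8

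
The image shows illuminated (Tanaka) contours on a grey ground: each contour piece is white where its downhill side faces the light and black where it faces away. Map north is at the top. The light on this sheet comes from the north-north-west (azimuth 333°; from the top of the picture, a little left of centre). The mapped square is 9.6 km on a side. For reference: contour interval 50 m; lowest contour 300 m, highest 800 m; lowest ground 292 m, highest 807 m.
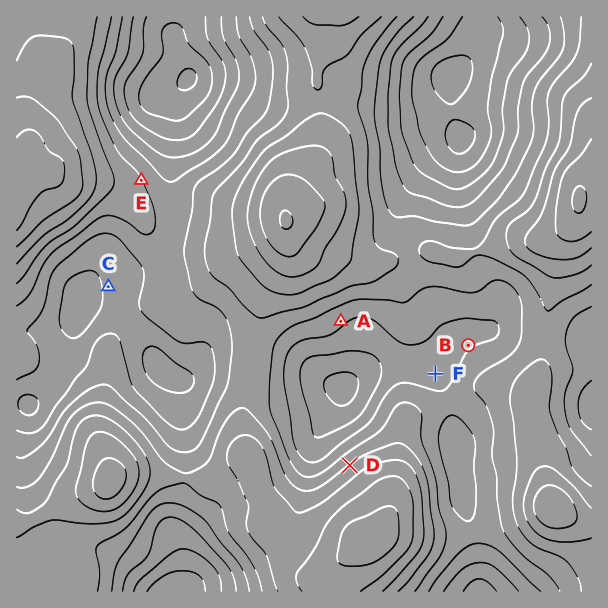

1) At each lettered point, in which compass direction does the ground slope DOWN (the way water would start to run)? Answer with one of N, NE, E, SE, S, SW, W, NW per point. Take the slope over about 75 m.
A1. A SE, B NW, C W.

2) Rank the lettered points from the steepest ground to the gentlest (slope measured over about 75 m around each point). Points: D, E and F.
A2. D E F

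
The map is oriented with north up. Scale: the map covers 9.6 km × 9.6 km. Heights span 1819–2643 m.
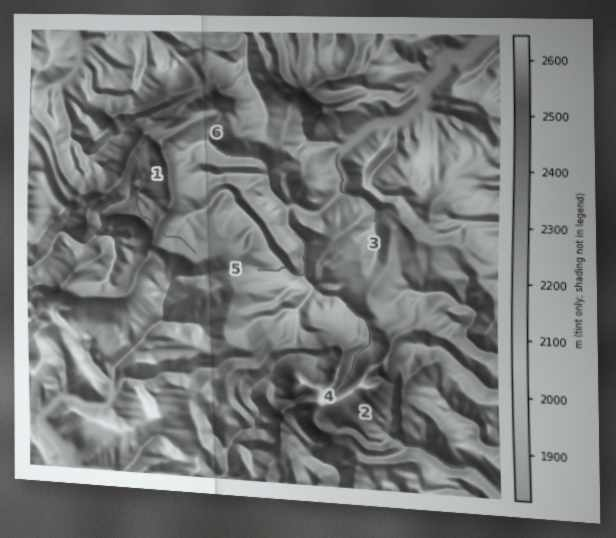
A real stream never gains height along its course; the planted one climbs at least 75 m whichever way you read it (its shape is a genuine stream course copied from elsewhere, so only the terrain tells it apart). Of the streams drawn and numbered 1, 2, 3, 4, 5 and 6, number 1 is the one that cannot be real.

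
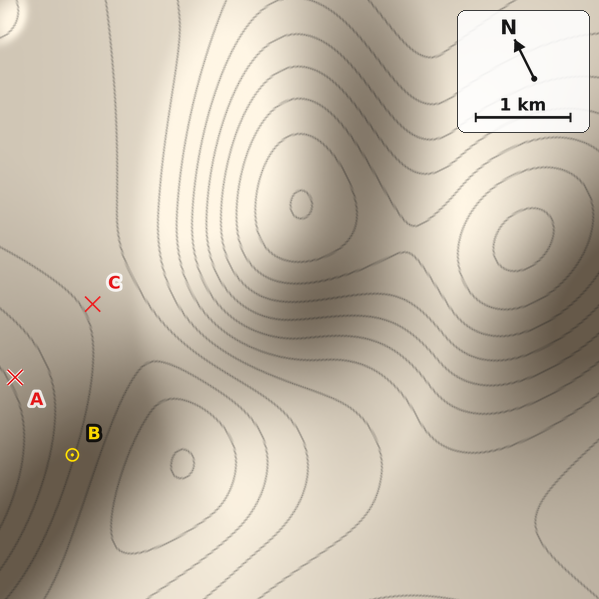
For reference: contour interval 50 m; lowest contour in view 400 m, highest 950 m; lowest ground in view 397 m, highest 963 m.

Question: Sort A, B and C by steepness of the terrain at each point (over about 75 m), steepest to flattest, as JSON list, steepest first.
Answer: ["B", "A", "C"]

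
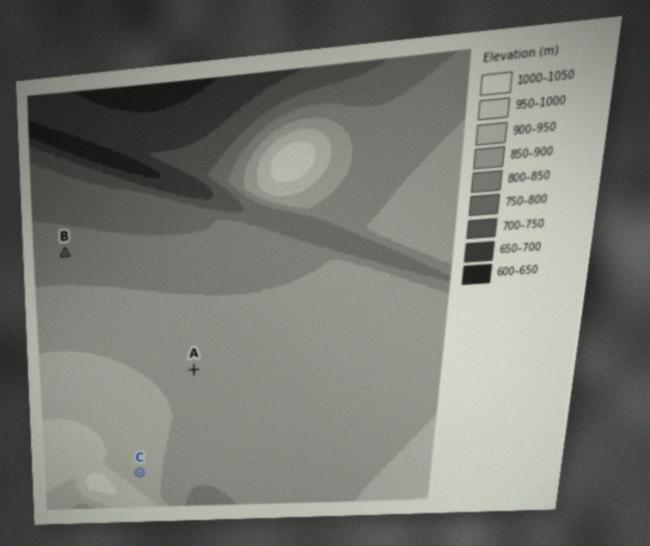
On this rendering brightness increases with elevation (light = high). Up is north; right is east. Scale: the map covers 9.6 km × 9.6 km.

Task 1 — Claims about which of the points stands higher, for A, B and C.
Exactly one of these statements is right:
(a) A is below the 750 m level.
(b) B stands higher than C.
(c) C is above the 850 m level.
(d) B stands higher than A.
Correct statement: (c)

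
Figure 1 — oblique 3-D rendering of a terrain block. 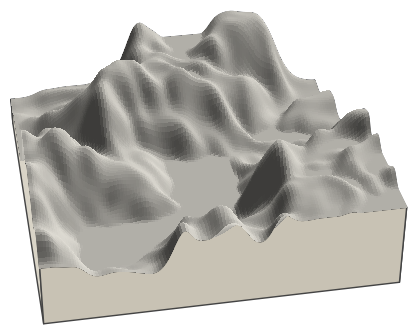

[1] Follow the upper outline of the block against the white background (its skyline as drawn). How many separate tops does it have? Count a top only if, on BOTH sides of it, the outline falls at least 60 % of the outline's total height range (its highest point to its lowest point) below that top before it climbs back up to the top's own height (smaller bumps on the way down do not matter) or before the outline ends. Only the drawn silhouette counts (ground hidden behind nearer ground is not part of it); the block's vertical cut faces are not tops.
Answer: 0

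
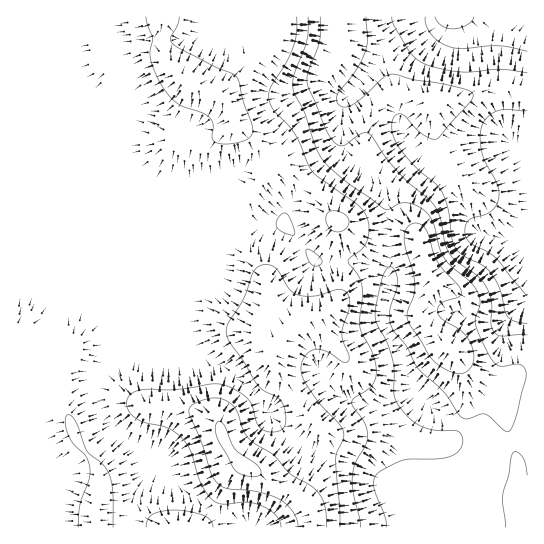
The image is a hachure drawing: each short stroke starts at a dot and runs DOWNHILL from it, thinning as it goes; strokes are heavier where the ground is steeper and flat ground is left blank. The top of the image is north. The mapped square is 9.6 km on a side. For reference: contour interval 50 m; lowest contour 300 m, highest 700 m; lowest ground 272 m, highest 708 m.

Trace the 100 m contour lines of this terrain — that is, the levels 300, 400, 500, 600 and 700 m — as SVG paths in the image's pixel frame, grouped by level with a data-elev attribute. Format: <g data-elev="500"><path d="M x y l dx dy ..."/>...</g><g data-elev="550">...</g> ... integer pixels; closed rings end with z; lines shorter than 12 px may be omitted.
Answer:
<g data-elev="300"><path d="M527 51l-28-5-37 3-13-3-9-4-9-8-5-9-1-8"/><path d="M435 17l6 8 12 4 13-4 6-4 2-4"/></g><g data-elev="400"><path d="M527 324l-12-3-6-3-4-7-5-22-9-16-7-7-21-10-7-7-4-11-4-31-6-15-5-7-18-14-13-14-9-12-4-11-1-8 1-7 4-5 4 0 5 3 16 17 9 5 6 0 33-37 3-5-1-4-4-3-15-4-39-6-23-6-8 4-18 17-13 10-9 2-5-4-2-4 2-5 18-24 9-19 3-12-2-22"/></g><g data-elev="500"><path d="M387 527l-2-10-11-30 0-8 3-5 8-5 18-9 36-1 12-3 9-6 3-9-2-7-4-3-24-1-16-6-11-9-10-14-2-8 0-22-2-12-5-17-9-16-3-9 1-11 5-23 6-15 3-2 3 2 3 5 2 6-1 10-8 24 1 8 2 8 15 18 11 22 25 22 19 27 5 1 14-5 4 0 5 3 13 13 6 2 4-6 3-11 10-36 0-6-2-6-3-2-22 1-4-2-5-7-14-32-1-7 5-15-2-10-8-11-19-16-7-8-5-11-6-24-6-10-10-7-11-3-7 1-10 5-6-1-40-29-15-13-8-9-6-14-9-30-10-19-2-8 1-12 13-33 1-24"/><path d="M527 475l-4-17-5-6-4 0-3 4-2 19-6 20 3 32"/></g><g data-elev="600"><path d="M113 527l0-34-4-19-6-9-16-14-10-28-4-6-4-2-3 1-1 5 3 13 6 11 11 10 5 14-1 10-9 27-1 21"/><path d="M213 527l-2-6-6-5-15-4-15-2-13 1-9 3-5 5-2 8"/><path d="M340 527l-4-68 1-8 6-13 0-7-3-6-19-20-13-18-6-10-1-10 5-12 4-4 5-2 12 3 16 10 3 1 3-2 0-6-6-13-1-8 7-27 0-10-4-6-6-2-25 7-17-2-8-5-13-20-5-4-6-1-7 3-5 6-10 26-15 24-2 10 4 9 13 19 15 25 5 4 15 8 4 4 4 16-1 7-2 4-10 3-11-3-5-6-5-17-4-7-13-9-14-6-11 0-35 6-36 0-9 5-3 4 0 6 3 8 7 6 8 3 22 6 8 4 8 8 8 13 11 32 11 15 9 4 24-2 15 3 9 5 6 5 4 6 1 6"/><path d="M334 231l5 1 6-2 3-4 1-5-2-4-4-4-10-2-6 2-1 6 3 8z"/><path d="M146 17l6 21-2 15 1 9 8 19 10 14 12 10 21 8 8 5 3 7-1 13 3 4 14 2 18-5 5-5 1-7-10-26-5-22-5-5-20-8-33-17-8-6-2-5 8-13 1-8"/></g><g data-elev="700"><path d="M252 477l8-2 1-2-1-4-5-6-19-13-4-7-7-17-4-4-3 0-3 5 2 9 16 31 7 7z"/></g>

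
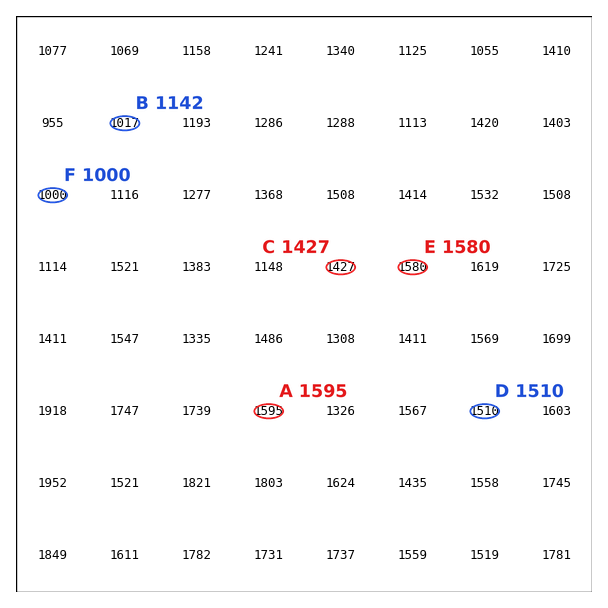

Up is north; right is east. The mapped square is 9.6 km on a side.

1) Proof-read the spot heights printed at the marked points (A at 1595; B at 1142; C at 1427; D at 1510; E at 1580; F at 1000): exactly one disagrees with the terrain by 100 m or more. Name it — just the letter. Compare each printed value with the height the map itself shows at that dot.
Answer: B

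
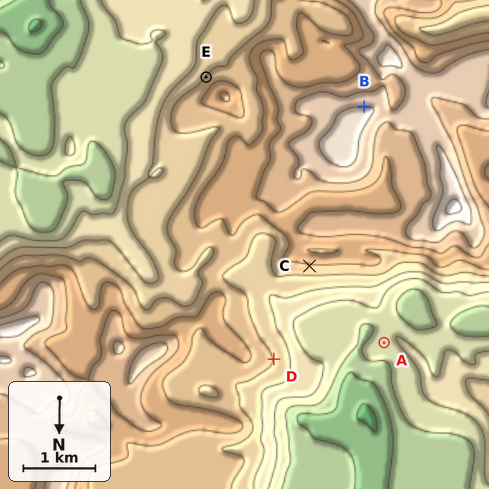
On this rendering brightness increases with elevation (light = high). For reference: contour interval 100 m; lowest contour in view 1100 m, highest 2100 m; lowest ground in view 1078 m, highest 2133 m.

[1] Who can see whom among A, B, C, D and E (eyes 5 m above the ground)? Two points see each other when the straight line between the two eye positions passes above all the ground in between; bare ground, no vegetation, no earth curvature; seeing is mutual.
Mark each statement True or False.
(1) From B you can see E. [False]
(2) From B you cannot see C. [True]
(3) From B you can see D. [False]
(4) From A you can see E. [False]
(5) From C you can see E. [False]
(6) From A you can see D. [True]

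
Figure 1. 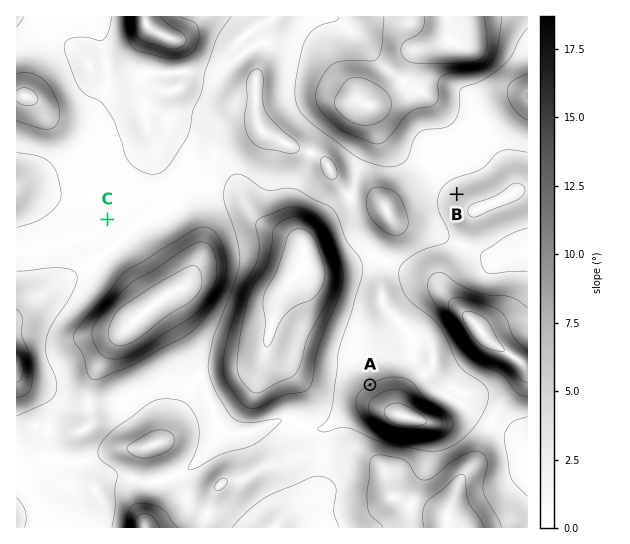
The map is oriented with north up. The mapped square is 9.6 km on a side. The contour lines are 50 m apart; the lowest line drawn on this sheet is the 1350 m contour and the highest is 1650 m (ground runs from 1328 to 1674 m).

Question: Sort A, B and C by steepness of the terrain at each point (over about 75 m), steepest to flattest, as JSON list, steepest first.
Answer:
["A", "B", "C"]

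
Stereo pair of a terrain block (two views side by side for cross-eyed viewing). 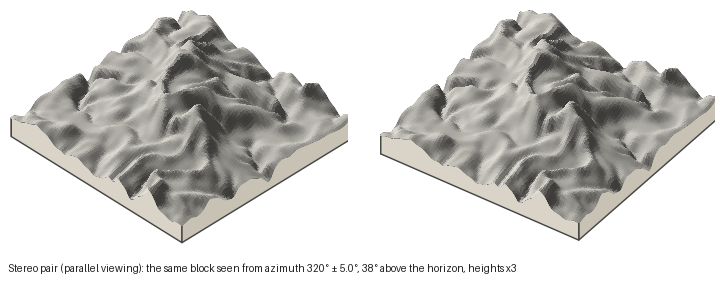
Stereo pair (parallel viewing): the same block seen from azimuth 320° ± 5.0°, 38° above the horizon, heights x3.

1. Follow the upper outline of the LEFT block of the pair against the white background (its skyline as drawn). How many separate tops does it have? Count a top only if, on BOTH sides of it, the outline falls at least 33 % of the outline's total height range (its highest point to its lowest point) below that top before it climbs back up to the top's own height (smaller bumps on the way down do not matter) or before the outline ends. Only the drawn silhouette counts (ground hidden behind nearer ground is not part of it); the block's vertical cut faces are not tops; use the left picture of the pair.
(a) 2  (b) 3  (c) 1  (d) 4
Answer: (c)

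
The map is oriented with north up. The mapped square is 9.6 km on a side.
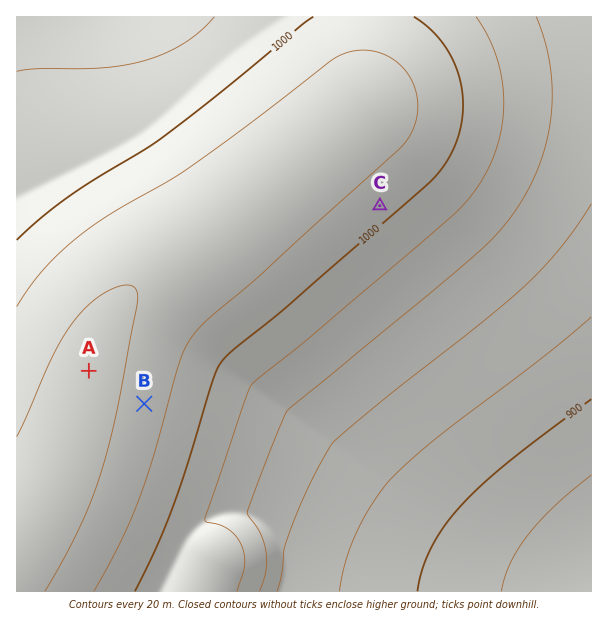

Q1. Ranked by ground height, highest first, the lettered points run A B C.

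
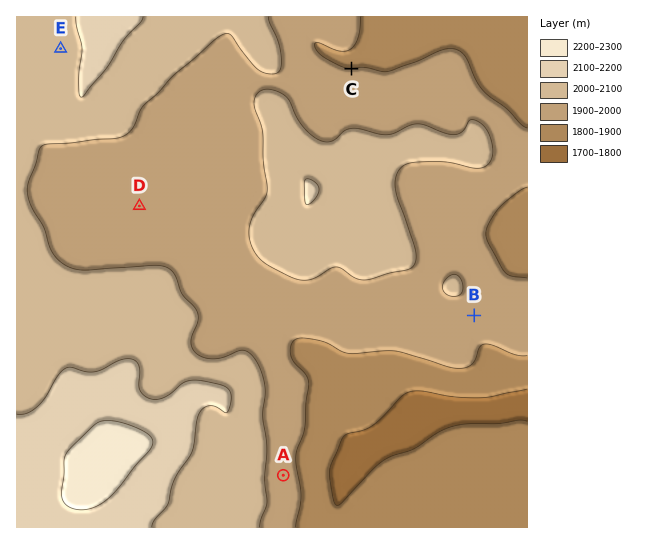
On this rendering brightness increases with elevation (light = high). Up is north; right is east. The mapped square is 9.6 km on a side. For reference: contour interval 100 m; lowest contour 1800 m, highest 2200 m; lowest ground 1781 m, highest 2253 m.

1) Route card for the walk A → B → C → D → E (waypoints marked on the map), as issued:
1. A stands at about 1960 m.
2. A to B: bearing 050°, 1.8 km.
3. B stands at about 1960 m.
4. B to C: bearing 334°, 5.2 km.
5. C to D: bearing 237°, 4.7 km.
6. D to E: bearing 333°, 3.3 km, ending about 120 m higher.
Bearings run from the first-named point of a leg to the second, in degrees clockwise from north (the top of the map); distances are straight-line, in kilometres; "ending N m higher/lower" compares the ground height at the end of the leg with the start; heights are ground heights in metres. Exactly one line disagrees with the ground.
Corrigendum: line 2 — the distance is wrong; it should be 4.7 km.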